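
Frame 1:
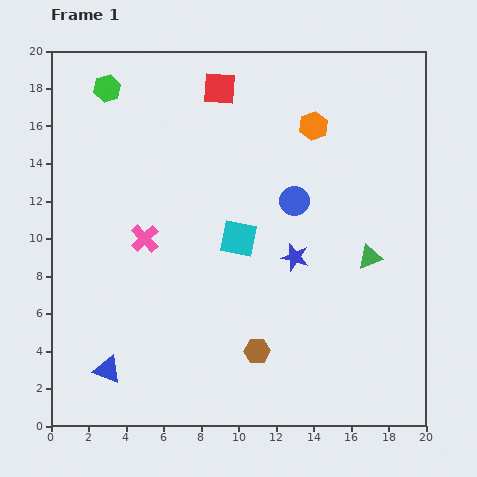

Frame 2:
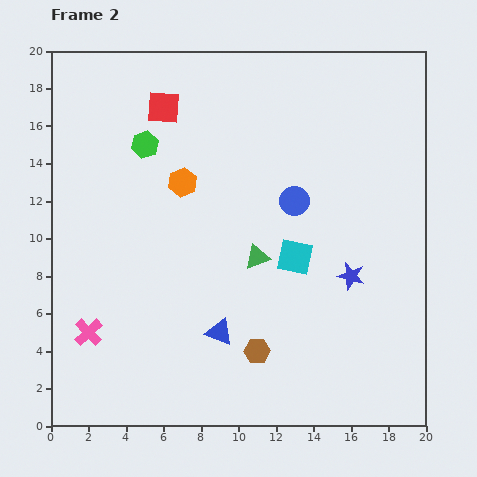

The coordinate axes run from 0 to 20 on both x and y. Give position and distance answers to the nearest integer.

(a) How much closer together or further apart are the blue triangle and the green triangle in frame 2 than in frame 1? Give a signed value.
-11

Distance in frame 1: 15. Distance in frame 2: 4.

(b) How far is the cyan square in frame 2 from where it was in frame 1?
3

The cyan square moved from (10, 10) to (13, 9), a distance of √(3² + 1²) ≈ 3.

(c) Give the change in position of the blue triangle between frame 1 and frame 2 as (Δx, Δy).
(6, 2)

The blue triangle was at (3, 3) in frame 1 and (9, 5) in frame 2.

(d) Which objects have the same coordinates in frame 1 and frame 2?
the brown hexagon, the blue circle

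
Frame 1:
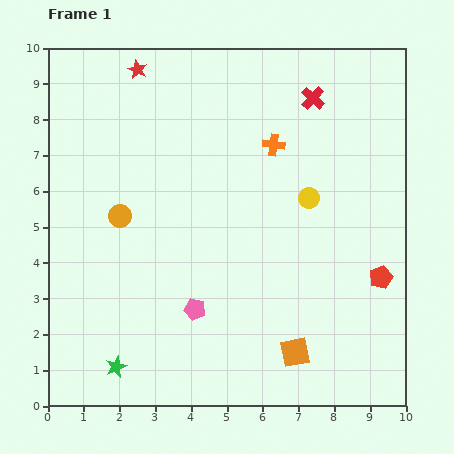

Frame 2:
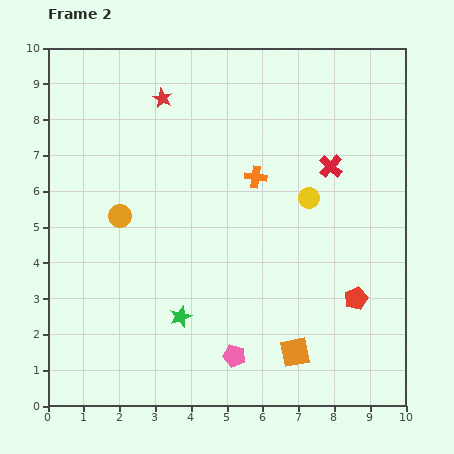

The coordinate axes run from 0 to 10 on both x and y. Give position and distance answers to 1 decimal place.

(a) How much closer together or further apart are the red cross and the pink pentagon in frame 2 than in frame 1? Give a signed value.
-0.9

Distance in frame 1: 6.8. Distance in frame 2: 5.9.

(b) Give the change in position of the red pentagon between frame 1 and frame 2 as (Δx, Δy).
(-0.7, -0.6)

The red pentagon was at (9.3, 3.6) in frame 1 and (8.6, 3.0) in frame 2.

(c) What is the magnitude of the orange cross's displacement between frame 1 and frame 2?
1.0

The orange cross moved from (6.3, 7.3) to (5.8, 6.4), a distance of √(0.5² + 0.9²) ≈ 1.0.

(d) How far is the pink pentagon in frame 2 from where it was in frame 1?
1.7

The pink pentagon moved from (4.1, 2.7) to (5.2, 1.4), a distance of √(1.1² + 1.3²) ≈ 1.7.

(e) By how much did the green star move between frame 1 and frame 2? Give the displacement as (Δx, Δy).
(1.8, 1.4)

The green star was at (1.9, 1.1) in frame 1 and (3.7, 2.5) in frame 2.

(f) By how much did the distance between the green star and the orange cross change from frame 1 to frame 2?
-3.2

Distance in frame 1: 7.6. Distance in frame 2: 4.4.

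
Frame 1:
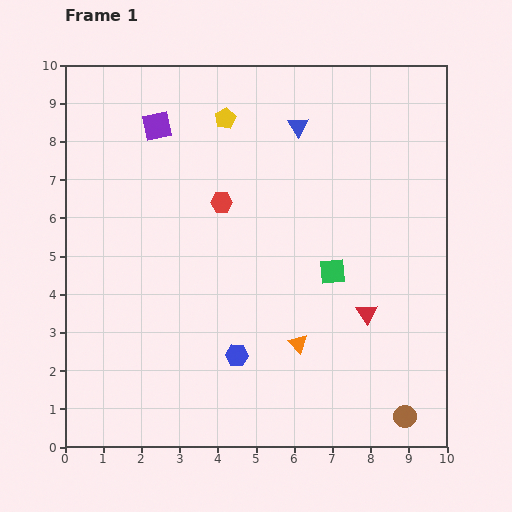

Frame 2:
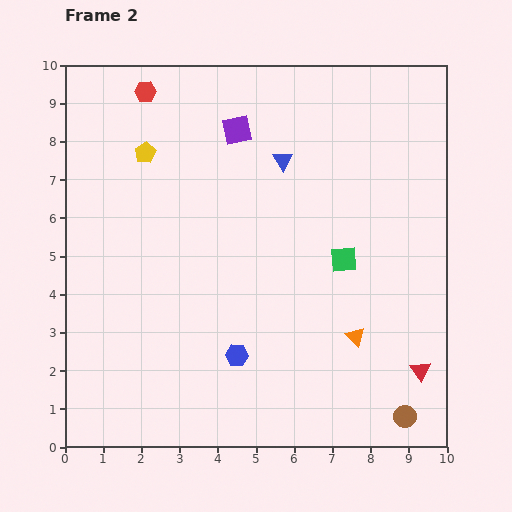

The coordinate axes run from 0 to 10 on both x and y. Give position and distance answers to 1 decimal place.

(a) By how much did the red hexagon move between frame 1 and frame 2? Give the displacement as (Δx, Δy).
(-2.0, 2.9)

The red hexagon was at (4.1, 6.4) in frame 1 and (2.1, 9.3) in frame 2.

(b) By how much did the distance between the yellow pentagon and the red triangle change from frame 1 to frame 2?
+2.9

Distance in frame 1: 6.3. Distance in frame 2: 9.2.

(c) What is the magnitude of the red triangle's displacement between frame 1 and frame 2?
2.1

The red triangle moved from (7.9, 3.5) to (9.3, 2.0), a distance of √(1.4² + 1.5²) ≈ 2.1.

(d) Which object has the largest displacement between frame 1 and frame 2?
the red hexagon

(moved 3.5; next 2.3)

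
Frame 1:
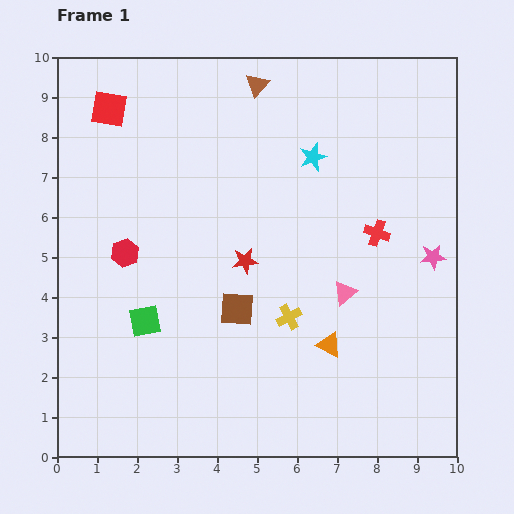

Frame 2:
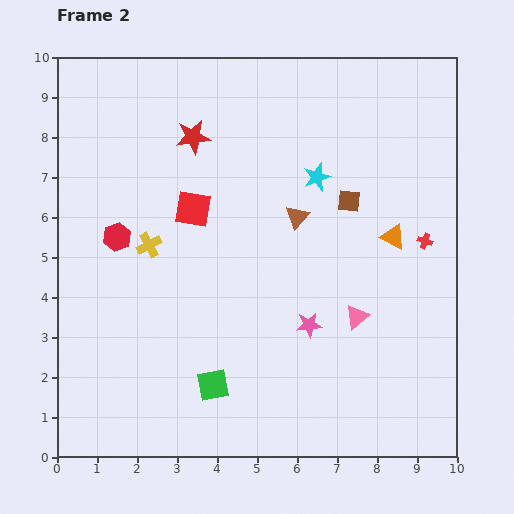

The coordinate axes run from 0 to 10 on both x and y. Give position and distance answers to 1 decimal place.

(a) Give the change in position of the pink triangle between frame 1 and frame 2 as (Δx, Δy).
(0.3, -0.6)

The pink triangle was at (7.2, 4.1) in frame 1 and (7.5, 3.5) in frame 2.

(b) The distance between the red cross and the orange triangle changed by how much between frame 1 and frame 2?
-2.2

Distance in frame 1: 3.0. Distance in frame 2: 0.8.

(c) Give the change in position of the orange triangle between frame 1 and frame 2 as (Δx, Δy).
(1.6, 2.7)

The orange triangle was at (6.8, 2.8) in frame 1 and (8.4, 5.5) in frame 2.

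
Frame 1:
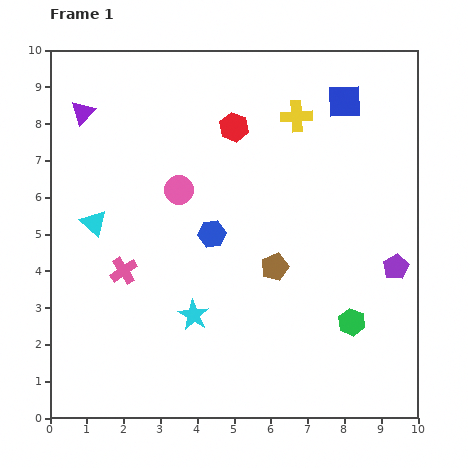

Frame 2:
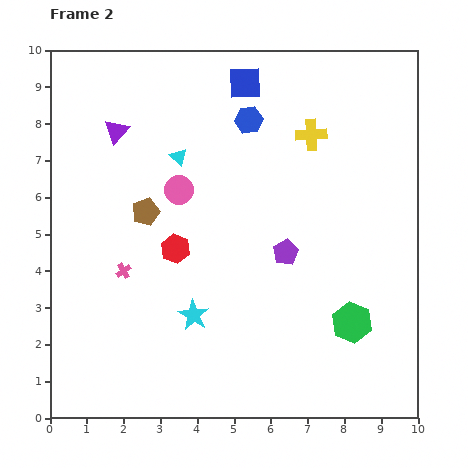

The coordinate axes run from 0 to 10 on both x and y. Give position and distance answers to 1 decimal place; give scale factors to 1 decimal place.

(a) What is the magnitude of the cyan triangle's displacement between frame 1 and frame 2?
2.9

The cyan triangle moved from (1.2, 5.3) to (3.5, 7.1), a distance of √(2.3² + 1.8²) ≈ 2.9.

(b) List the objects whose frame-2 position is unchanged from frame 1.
the cyan star, the pink circle, the pink cross, the green hexagon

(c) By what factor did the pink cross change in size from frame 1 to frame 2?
0.6×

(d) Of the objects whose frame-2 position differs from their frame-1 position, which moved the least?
the yellow cross

(moved 0.6)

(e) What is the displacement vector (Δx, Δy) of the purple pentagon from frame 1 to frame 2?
(-3.0, 0.4)

The purple pentagon was at (9.4, 4.1) in frame 1 and (6.4, 4.5) in frame 2.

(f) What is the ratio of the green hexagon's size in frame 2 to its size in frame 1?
1.5×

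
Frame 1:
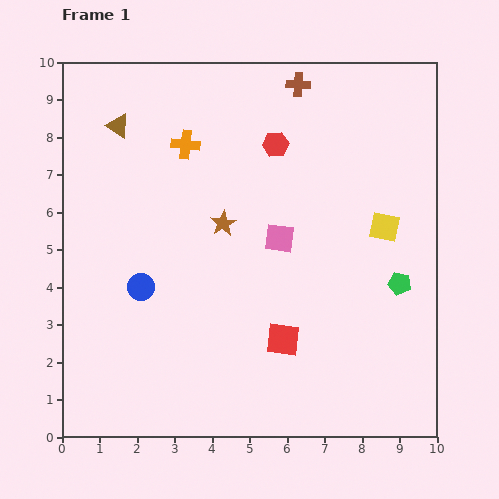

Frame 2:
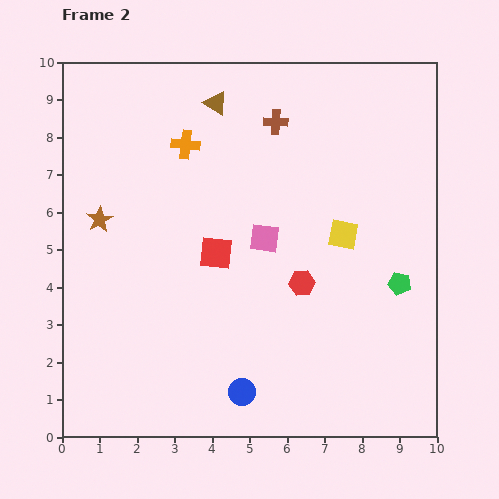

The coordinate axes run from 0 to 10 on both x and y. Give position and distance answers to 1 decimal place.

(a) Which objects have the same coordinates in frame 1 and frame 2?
the orange cross, the green pentagon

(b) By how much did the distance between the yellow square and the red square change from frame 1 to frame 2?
-0.6

Distance in frame 1: 4.0. Distance in frame 2: 3.4.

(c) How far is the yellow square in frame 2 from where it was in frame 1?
1.1

The yellow square moved from (8.6, 5.6) to (7.5, 5.4), a distance of √(1.1² + 0.2²) ≈ 1.1.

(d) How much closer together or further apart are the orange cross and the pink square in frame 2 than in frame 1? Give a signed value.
-0.2

Distance in frame 1: 3.5. Distance in frame 2: 3.3.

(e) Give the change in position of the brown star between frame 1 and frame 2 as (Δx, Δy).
(-3.3, 0.1)

The brown star was at (4.3, 5.7) in frame 1 and (1.0, 5.8) in frame 2.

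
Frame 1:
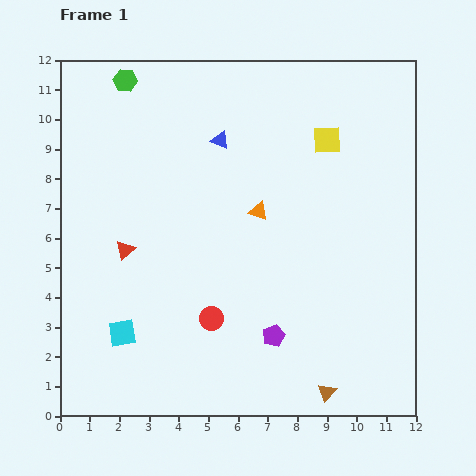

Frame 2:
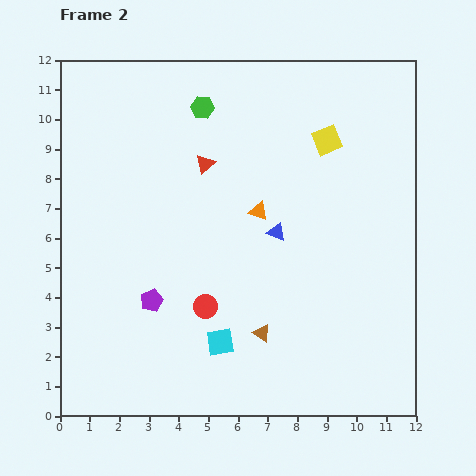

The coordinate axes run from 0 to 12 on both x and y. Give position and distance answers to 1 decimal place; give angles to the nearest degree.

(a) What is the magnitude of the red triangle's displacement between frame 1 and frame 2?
4.0

The red triangle moved from (2.2, 5.6) to (4.9, 8.5), a distance of √(2.7² + 2.9²) ≈ 4.0.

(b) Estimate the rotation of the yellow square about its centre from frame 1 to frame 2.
20° counter-clockwise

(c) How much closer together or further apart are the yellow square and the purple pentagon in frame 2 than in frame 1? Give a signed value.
+1.2

Distance in frame 1: 6.8. Distance in frame 2: 8.0.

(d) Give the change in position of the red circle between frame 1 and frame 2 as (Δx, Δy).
(-0.2, 0.4)

The red circle was at (5.1, 3.3) in frame 1 and (4.9, 3.7) in frame 2.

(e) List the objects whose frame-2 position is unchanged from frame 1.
the yellow square, the orange triangle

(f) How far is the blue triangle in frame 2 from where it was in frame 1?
3.6

The blue triangle moved from (5.4, 9.3) to (7.3, 6.2), a distance of √(1.9² + 3.1²) ≈ 3.6.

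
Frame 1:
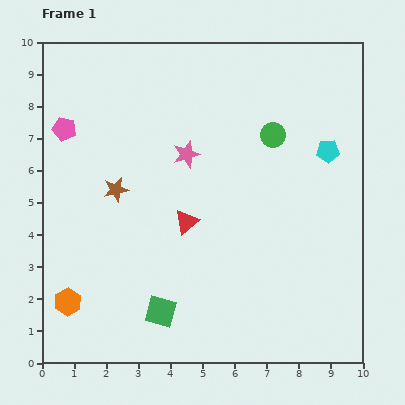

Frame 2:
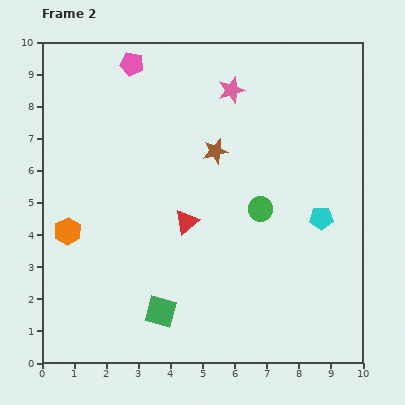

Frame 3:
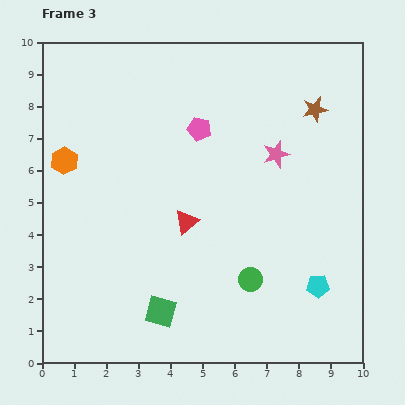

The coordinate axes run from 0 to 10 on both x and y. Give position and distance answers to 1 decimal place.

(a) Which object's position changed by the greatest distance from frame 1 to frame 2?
the brown star

(moved 3.3; next 2.9)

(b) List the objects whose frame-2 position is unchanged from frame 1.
the green square, the red triangle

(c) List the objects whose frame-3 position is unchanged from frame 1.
the green square, the red triangle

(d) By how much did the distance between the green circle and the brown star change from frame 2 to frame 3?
+3.4

Distance in frame 2: 2.3. Distance in frame 3: 5.7.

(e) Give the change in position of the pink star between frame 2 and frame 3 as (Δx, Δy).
(1.4, -2.0)

The pink star was at (5.9, 8.5) in frame 2 and (7.3, 6.5) in frame 3.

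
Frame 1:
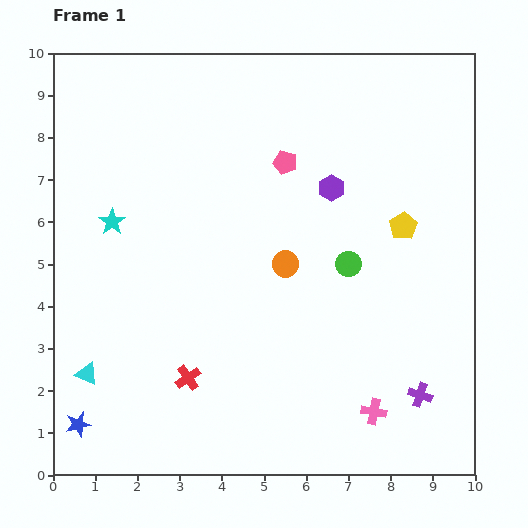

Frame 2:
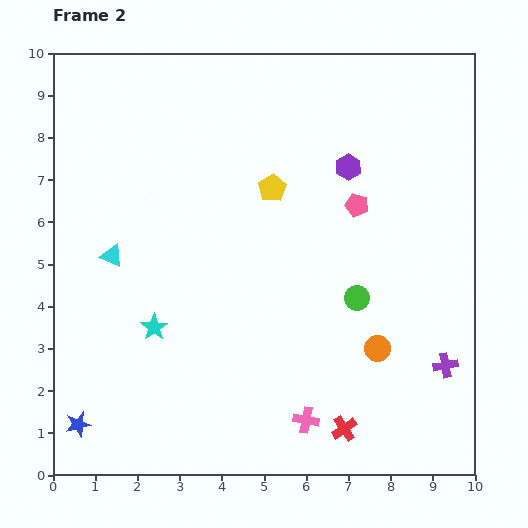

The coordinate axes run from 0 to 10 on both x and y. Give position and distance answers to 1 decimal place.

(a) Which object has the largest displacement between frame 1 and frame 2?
the red cross

(moved 3.9; next 3.2)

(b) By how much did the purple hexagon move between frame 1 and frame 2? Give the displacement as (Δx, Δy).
(0.4, 0.5)

The purple hexagon was at (6.6, 6.8) in frame 1 and (7.0, 7.3) in frame 2.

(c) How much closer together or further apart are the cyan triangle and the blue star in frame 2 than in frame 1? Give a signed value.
+2.9

Distance in frame 1: 1.2. Distance in frame 2: 4.1.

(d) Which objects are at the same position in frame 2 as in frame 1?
the blue star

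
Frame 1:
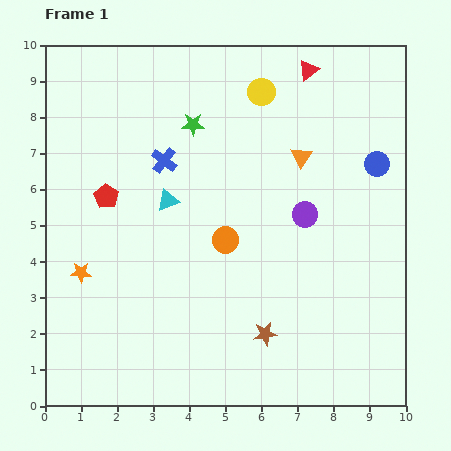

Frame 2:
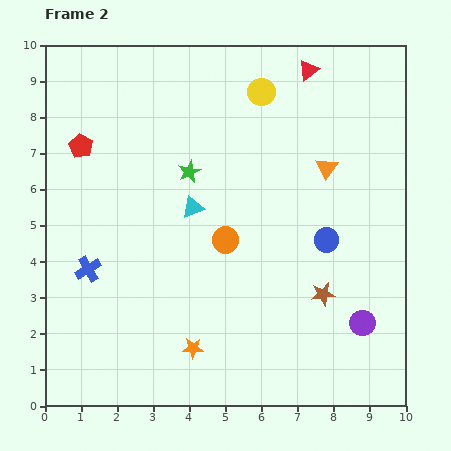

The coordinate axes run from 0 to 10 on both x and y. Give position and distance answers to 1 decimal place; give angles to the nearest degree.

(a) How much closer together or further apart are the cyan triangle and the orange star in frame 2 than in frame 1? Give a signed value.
+0.8

Distance in frame 1: 3.1. Distance in frame 2: 3.9.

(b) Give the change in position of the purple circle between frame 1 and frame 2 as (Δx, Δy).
(1.6, -3.0)

The purple circle was at (7.2, 5.3) in frame 1 and (8.8, 2.3) in frame 2.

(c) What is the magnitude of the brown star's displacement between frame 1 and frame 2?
1.9

The brown star moved from (6.1, 2.0) to (7.7, 3.1), a distance of √(1.6² + 1.1²) ≈ 1.9.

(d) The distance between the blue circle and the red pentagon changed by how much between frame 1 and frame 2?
-0.3

Distance in frame 1: 7.6. Distance in frame 2: 7.3.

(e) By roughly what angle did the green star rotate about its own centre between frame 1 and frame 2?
26° counter-clockwise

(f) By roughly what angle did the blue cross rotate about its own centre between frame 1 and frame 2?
22° clockwise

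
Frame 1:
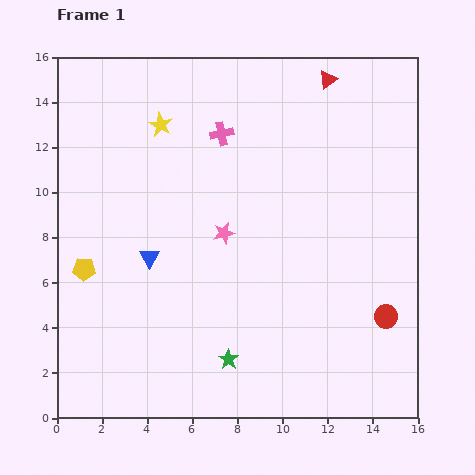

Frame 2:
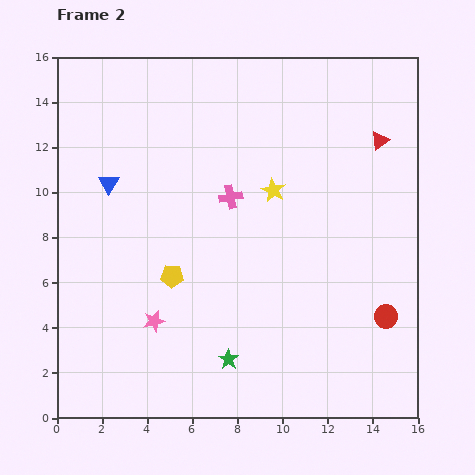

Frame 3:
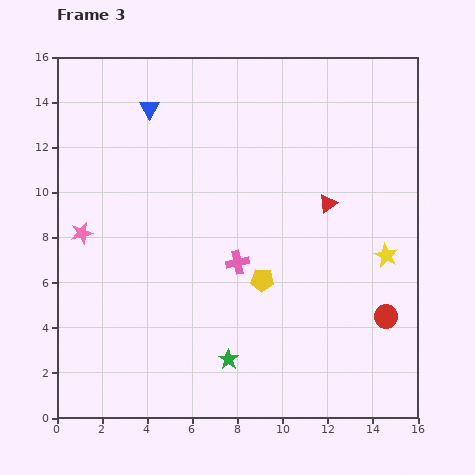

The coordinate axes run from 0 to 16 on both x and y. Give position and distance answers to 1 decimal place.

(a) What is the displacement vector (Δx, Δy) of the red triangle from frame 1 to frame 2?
(2.3, -2.7)

The red triangle was at (12.0, 15.0) in frame 1 and (14.3, 12.3) in frame 2.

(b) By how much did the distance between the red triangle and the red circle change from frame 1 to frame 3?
-5.2

Distance in frame 1: 10.8. Distance in frame 3: 5.6.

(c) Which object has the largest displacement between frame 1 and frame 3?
the yellow star

(moved 11.6; next 7.9)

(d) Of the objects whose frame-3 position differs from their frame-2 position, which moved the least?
the pink cross

(moved 2.9)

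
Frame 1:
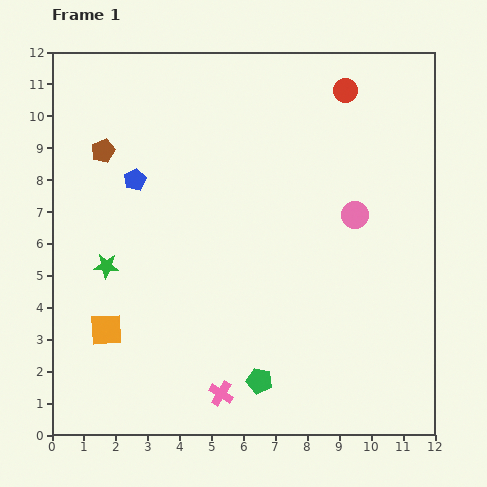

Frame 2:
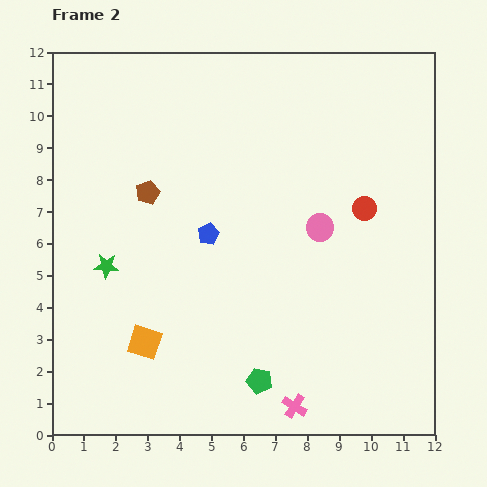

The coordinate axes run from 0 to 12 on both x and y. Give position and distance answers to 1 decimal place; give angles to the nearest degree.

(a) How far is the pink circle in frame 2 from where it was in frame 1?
1.2

The pink circle moved from (9.5, 6.9) to (8.4, 6.5), a distance of √(1.1² + 0.4²) ≈ 1.2.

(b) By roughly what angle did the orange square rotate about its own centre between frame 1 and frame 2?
22° clockwise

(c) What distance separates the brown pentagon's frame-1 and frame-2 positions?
1.9

The brown pentagon moved from (1.6, 8.9) to (3.0, 7.6), a distance of √(1.4² + 1.3²) ≈ 1.9.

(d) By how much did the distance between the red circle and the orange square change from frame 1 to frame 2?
-2.5

Distance in frame 1: 10.6. Distance in frame 2: 8.1.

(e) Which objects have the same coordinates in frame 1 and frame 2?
the green pentagon, the green star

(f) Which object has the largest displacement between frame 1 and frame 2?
the red circle

(moved 3.7; next 2.9)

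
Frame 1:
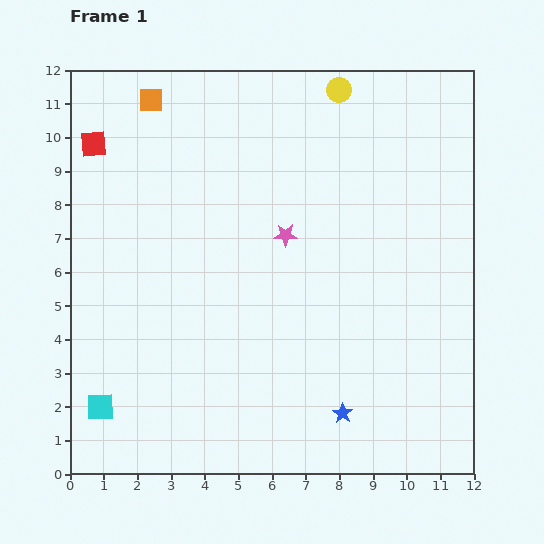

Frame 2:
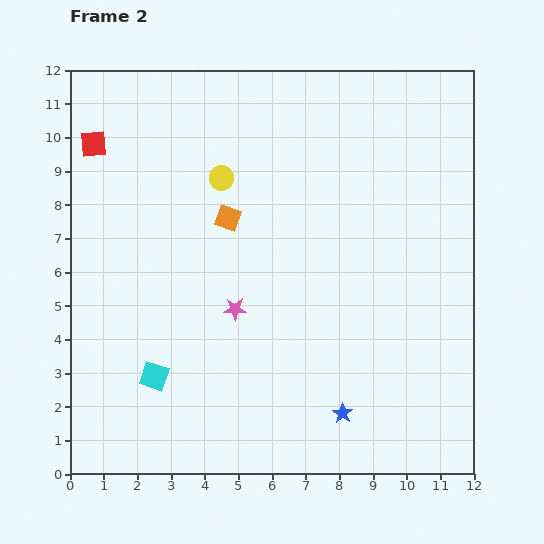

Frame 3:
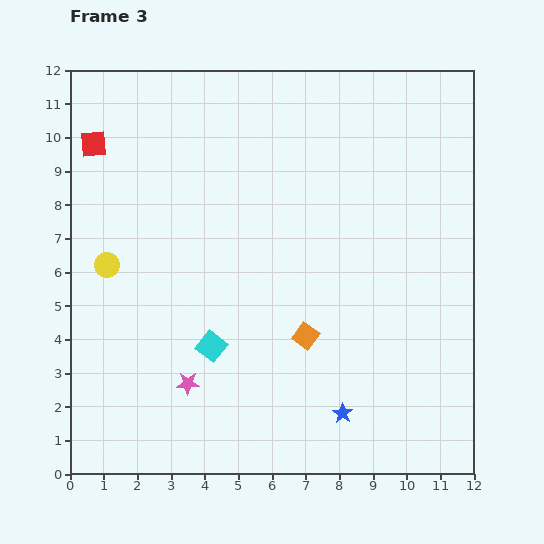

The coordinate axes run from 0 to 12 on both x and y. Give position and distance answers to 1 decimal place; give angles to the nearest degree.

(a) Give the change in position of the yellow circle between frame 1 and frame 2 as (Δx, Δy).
(-3.5, -2.6)

The yellow circle was at (8.0, 11.4) in frame 1 and (4.5, 8.8) in frame 2.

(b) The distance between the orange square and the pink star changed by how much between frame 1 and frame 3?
-1.9

Distance in frame 1: 5.7. Distance in frame 3: 3.8.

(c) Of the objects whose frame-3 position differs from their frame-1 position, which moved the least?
the cyan square

(moved 3.8)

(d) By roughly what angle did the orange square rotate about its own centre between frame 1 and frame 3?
36° clockwise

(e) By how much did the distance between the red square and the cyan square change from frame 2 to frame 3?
-0.2

Distance in frame 2: 7.1. Distance in frame 3: 6.9.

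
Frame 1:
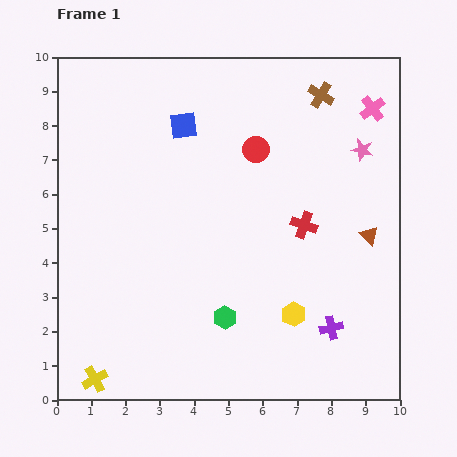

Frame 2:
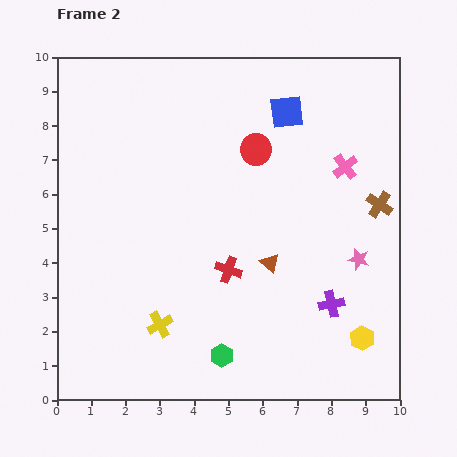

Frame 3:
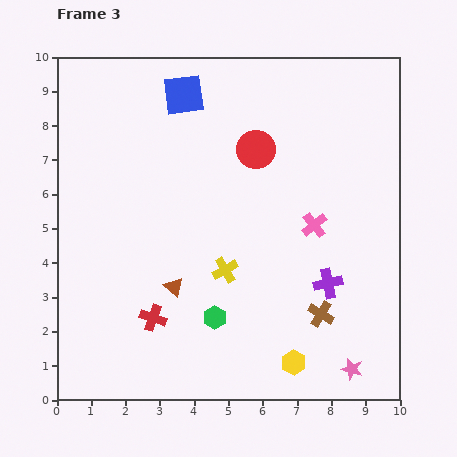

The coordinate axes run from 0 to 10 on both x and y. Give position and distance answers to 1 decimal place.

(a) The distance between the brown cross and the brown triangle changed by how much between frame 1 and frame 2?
-0.7

Distance in frame 1: 4.3. Distance in frame 2: 3.6.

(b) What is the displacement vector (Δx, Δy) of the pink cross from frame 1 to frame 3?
(-1.7, -3.4)

The pink cross was at (9.2, 8.5) in frame 1 and (7.5, 5.1) in frame 3.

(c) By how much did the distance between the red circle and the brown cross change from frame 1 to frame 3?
+2.7

Distance in frame 1: 2.5. Distance in frame 3: 5.2.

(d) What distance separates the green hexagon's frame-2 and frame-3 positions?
1.1

The green hexagon moved from (4.8, 1.3) to (4.6, 2.4), a distance of √(0.2² + 1.1²) ≈ 1.1.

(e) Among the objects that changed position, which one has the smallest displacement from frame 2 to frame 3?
the purple cross

(moved 0.6)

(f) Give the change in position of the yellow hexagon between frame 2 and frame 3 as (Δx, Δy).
(-2.0, -0.7)

The yellow hexagon was at (8.9, 1.8) in frame 2 and (6.9, 1.1) in frame 3.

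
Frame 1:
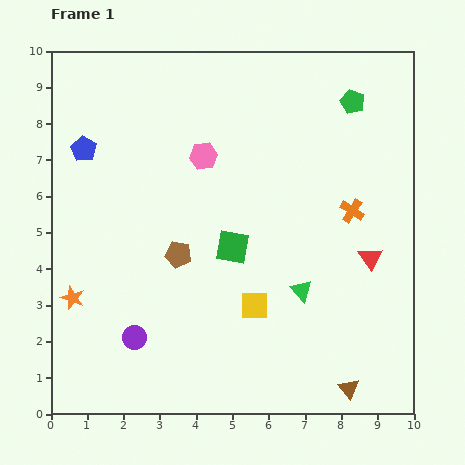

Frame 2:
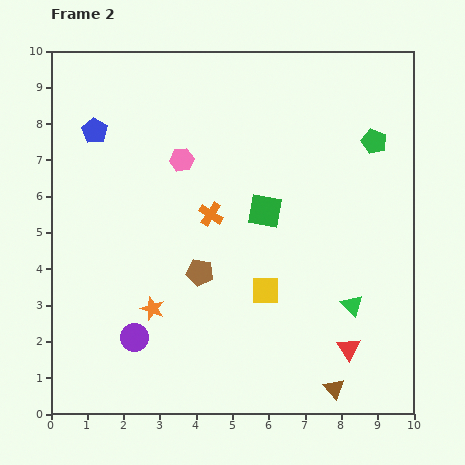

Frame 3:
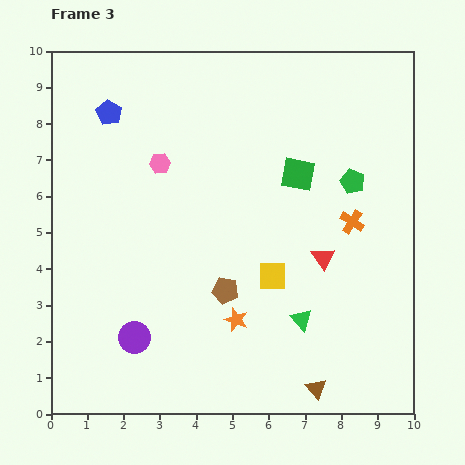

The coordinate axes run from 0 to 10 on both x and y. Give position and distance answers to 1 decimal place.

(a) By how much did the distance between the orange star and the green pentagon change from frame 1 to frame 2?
-1.8

Distance in frame 1: 9.4. Distance in frame 2: 7.6.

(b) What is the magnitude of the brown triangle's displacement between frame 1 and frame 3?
0.9

The brown triangle moved from (8.2, 0.7) to (7.3, 0.7), a distance of √(0.9² + 0.0²) ≈ 0.9.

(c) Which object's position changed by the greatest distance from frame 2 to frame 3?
the orange cross

(moved 3.9; next 2.6)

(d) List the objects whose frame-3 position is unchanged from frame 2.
the purple circle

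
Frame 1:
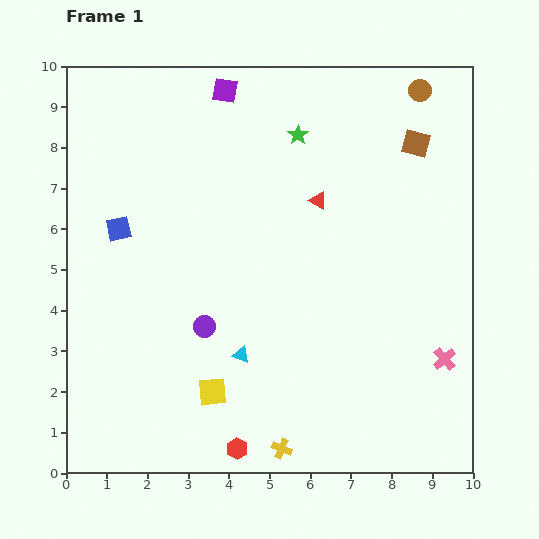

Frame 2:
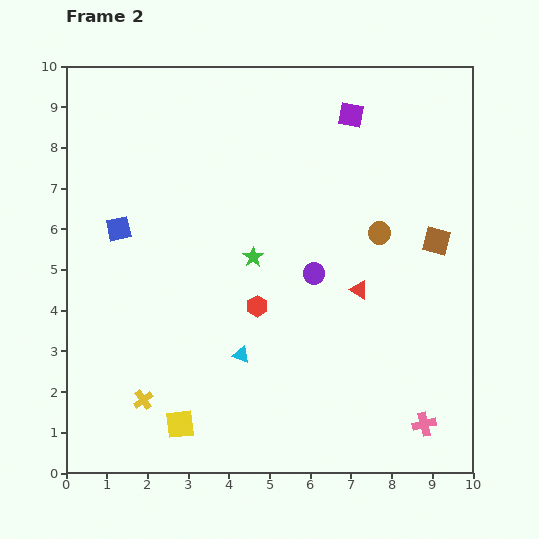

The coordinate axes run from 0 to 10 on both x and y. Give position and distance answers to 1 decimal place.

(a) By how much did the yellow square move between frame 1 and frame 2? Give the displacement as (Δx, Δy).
(-0.8, -0.8)

The yellow square was at (3.6, 2.0) in frame 1 and (2.8, 1.2) in frame 2.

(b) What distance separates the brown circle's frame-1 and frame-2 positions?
3.6

The brown circle moved from (8.7, 9.4) to (7.7, 5.9), a distance of √(1.0² + 3.5²) ≈ 3.6.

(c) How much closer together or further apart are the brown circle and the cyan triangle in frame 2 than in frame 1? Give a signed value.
-3.3

Distance in frame 1: 7.8. Distance in frame 2: 4.5.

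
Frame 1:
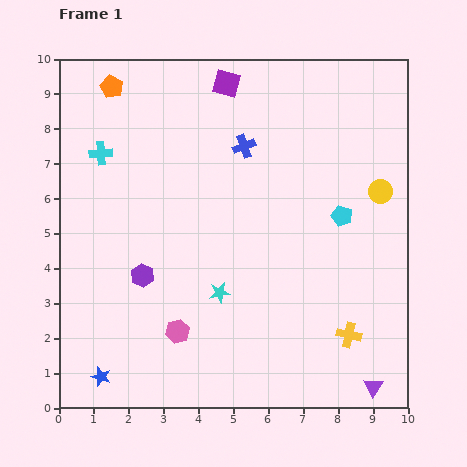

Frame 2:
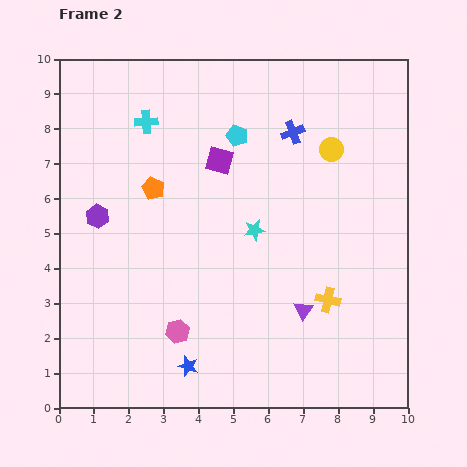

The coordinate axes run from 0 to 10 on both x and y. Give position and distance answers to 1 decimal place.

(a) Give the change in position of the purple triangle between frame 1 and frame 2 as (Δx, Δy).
(-2.0, 2.2)

The purple triangle was at (9.0, 0.6) in frame 1 and (7.0, 2.8) in frame 2.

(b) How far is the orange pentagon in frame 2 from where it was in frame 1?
3.1

The orange pentagon moved from (1.5, 9.2) to (2.7, 6.3), a distance of √(1.2² + 2.9²) ≈ 3.1.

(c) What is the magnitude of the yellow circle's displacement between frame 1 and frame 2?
1.8

The yellow circle moved from (9.2, 6.2) to (7.8, 7.4), a distance of √(1.4² + 1.2²) ≈ 1.8.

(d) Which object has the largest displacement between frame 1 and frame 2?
the cyan pentagon

(moved 3.8; next 3.1)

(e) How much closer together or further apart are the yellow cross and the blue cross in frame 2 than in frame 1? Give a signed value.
-1.3

Distance in frame 1: 6.2. Distance in frame 2: 4.9.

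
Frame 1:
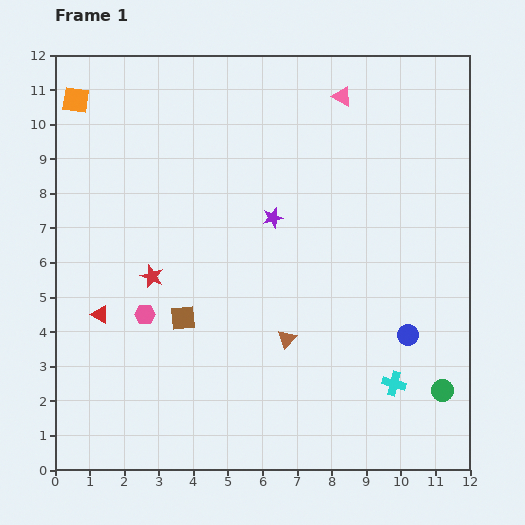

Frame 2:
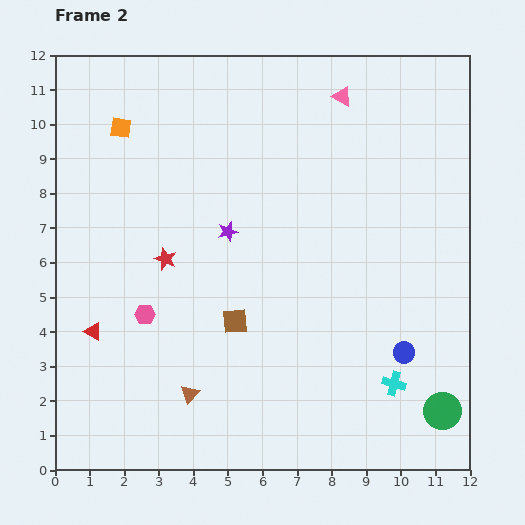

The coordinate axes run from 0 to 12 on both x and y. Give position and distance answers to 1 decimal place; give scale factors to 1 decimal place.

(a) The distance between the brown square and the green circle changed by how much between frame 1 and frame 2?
-1.3

Distance in frame 1: 7.8. Distance in frame 2: 6.5.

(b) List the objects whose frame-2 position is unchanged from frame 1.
the pink triangle, the cyan cross, the pink hexagon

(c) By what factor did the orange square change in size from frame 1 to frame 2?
0.8×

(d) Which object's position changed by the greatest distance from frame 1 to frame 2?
the brown triangle

(moved 3.2; next 1.5)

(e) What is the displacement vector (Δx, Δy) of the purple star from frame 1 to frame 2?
(-1.3, -0.4)

The purple star was at (6.3, 7.3) in frame 1 and (5.0, 6.9) in frame 2.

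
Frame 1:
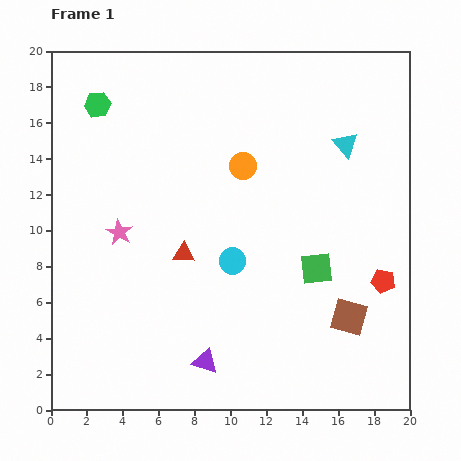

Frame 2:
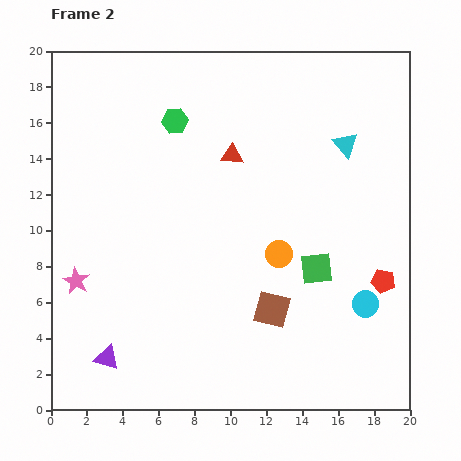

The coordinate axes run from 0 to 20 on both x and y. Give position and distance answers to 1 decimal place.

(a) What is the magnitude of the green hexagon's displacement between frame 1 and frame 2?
4.4

The green hexagon moved from (2.6, 17.0) to (6.9, 16.1), a distance of √(4.3² + 0.9²) ≈ 4.4.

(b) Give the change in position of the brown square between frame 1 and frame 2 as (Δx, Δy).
(-4.3, 0.4)

The brown square was at (16.6, 5.2) in frame 1 and (12.3, 5.6) in frame 2.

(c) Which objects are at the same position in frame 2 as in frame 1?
the cyan triangle, the green square, the red pentagon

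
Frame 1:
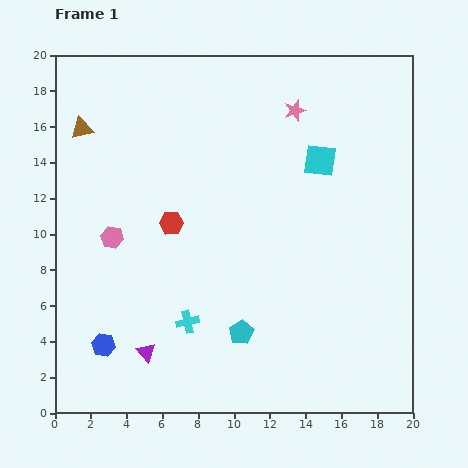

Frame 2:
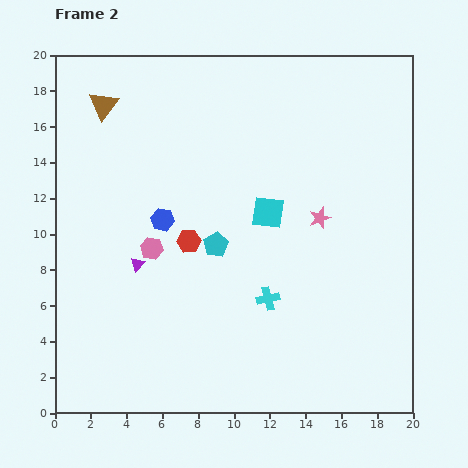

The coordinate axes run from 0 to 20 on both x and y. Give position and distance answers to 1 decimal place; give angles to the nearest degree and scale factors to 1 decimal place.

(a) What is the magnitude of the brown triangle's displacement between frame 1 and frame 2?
1.8

The brown triangle moved from (1.5, 15.9) to (2.7, 17.2), a distance of √(1.2² + 1.3²) ≈ 1.8.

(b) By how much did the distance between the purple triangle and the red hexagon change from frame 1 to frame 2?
-4.1

Distance in frame 1: 7.3. Distance in frame 2: 3.2.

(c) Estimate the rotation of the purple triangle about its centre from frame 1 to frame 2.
25° clockwise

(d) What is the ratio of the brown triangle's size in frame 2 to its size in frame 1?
1.4×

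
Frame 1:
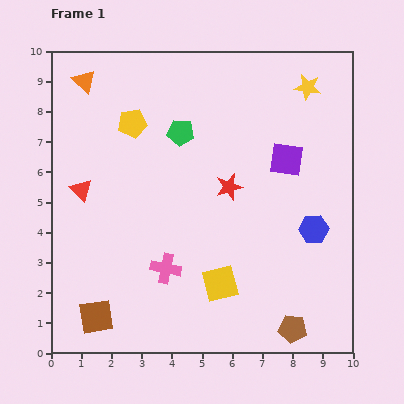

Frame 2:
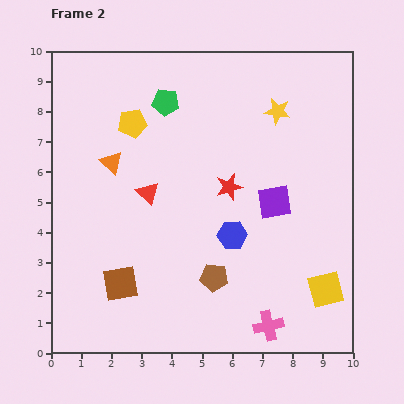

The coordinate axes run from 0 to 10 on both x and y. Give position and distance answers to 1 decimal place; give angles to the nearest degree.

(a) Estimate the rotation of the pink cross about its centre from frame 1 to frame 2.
24° counter-clockwise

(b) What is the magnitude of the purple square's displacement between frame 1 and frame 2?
1.5

The purple square moved from (7.8, 6.4) to (7.4, 5.0), a distance of √(0.4² + 1.4²) ≈ 1.5.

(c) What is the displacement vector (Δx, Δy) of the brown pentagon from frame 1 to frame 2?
(-2.6, 1.7)

The brown pentagon was at (8.0, 0.8) in frame 1 and (5.4, 2.5) in frame 2.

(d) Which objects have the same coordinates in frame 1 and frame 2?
the red star, the yellow pentagon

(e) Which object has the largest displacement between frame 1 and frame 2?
the pink cross

(moved 3.9; next 3.5)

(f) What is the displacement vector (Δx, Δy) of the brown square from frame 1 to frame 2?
(0.8, 1.1)

The brown square was at (1.5, 1.2) in frame 1 and (2.3, 2.3) in frame 2.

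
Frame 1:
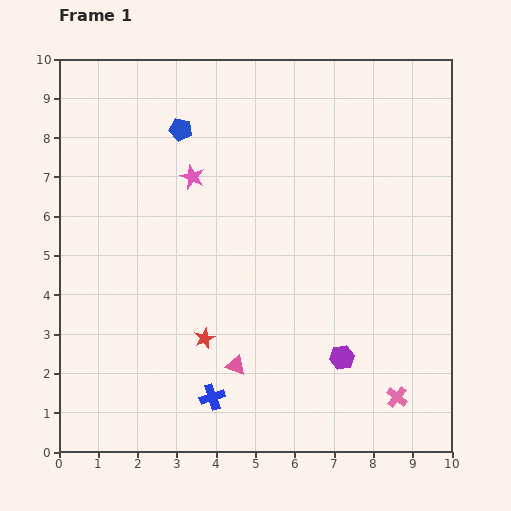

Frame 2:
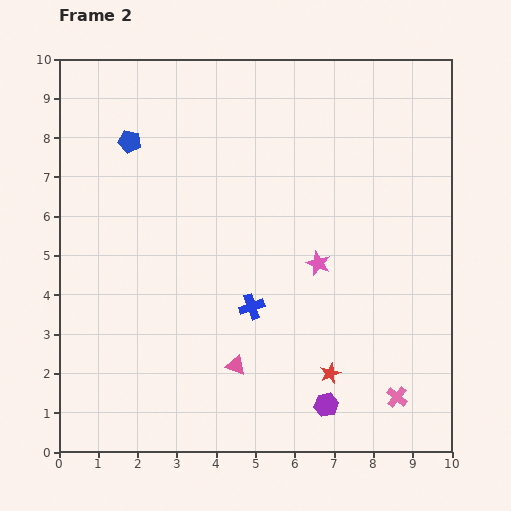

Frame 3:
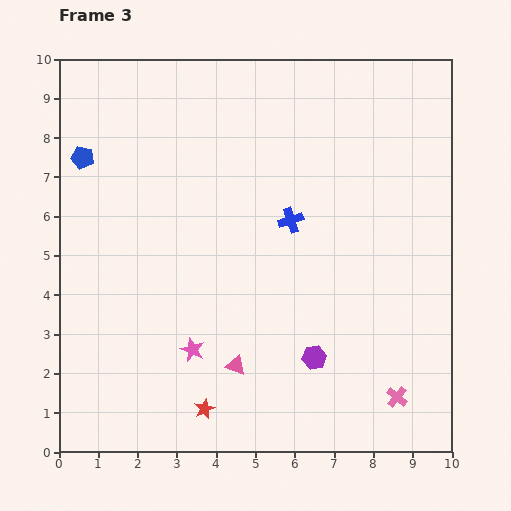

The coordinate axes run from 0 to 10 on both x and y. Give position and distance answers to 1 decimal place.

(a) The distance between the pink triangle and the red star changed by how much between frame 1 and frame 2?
+1.3

Distance in frame 1: 1.1. Distance in frame 2: 2.4.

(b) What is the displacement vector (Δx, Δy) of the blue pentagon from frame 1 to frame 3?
(-2.5, -0.7)

The blue pentagon was at (3.1, 8.2) in frame 1 and (0.6, 7.5) in frame 3.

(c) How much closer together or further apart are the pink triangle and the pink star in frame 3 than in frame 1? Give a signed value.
-3.7

Distance in frame 1: 4.9. Distance in frame 3: 1.2.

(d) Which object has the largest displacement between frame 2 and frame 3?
the pink star

(moved 3.9; next 3.3)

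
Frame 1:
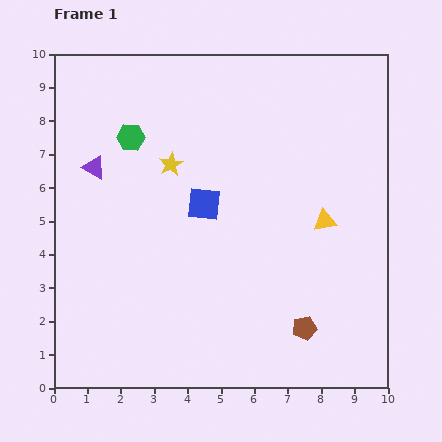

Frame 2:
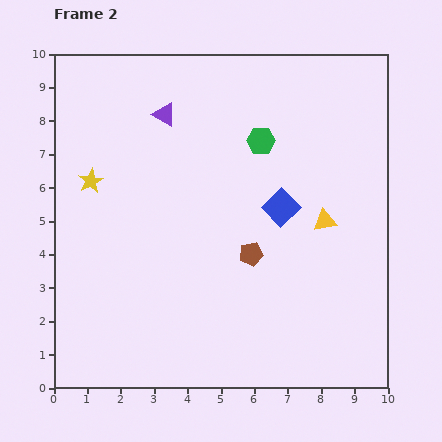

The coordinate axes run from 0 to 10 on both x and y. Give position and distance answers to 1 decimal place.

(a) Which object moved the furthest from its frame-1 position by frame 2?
the green hexagon

(moved 3.9; next 2.7)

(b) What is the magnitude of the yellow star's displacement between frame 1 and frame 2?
2.5

The yellow star moved from (3.5, 6.7) to (1.1, 6.2), a distance of √(2.4² + 0.5²) ≈ 2.5.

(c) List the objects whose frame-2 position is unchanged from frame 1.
the yellow triangle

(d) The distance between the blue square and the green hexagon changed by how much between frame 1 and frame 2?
-0.9

Distance in frame 1: 3.0. Distance in frame 2: 2.1.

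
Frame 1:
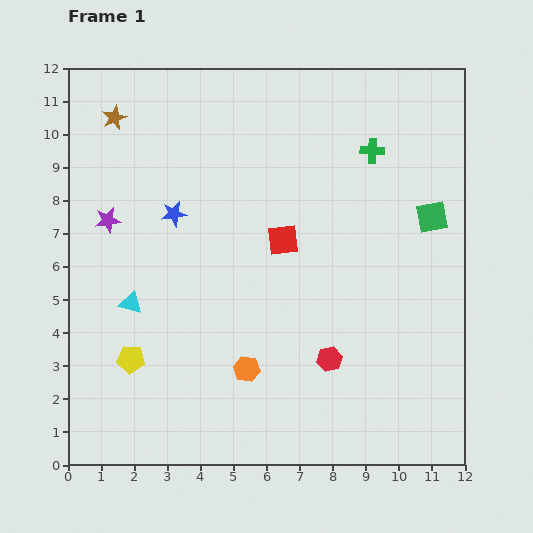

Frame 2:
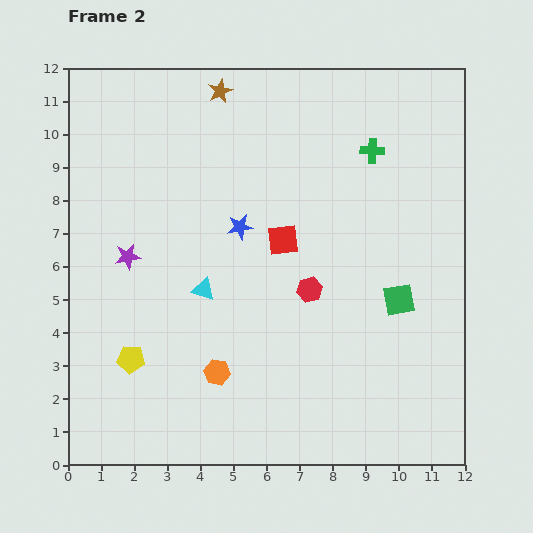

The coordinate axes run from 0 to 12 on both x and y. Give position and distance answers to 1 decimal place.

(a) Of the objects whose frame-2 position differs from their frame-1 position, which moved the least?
the orange hexagon

(moved 0.9)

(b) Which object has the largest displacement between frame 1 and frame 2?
the brown star

(moved 3.3; next 2.7)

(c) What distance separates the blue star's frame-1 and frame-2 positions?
2.0

The blue star moved from (3.2, 7.6) to (5.2, 7.2), a distance of √(2.0² + 0.4²) ≈ 2.0.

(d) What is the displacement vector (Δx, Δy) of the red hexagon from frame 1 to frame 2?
(-0.6, 2.1)

The red hexagon was at (7.9, 3.2) in frame 1 and (7.3, 5.3) in frame 2.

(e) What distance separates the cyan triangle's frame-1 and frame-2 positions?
2.2

The cyan triangle moved from (1.9, 4.9) to (4.1, 5.3), a distance of √(2.2² + 0.4²) ≈ 2.2.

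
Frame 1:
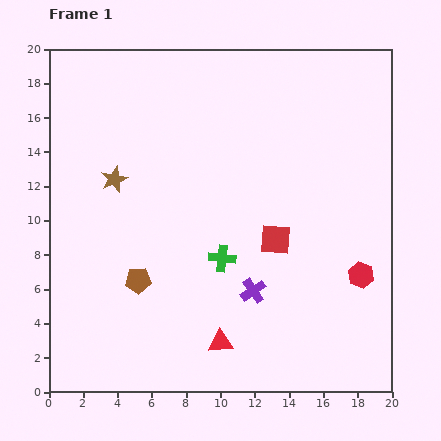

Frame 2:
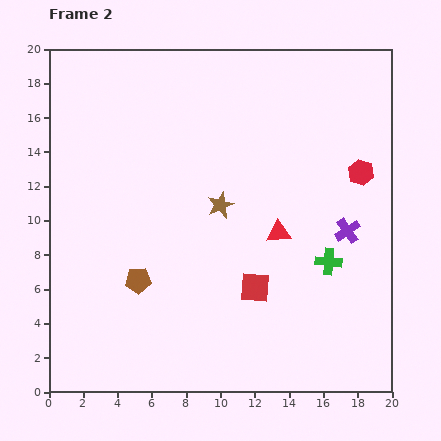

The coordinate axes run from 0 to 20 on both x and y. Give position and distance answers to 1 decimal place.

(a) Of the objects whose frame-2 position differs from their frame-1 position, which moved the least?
the red square

(moved 3.0)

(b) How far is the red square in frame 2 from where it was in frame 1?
3.0

The red square moved from (13.2, 8.9) to (12.0, 6.1), a distance of √(1.2² + 2.8²) ≈ 3.0.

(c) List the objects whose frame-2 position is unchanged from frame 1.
the brown pentagon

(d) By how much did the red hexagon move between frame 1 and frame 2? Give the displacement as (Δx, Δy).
(0.0, 6.0)

The red hexagon was at (18.2, 6.8) in frame 1 and (18.2, 12.8) in frame 2.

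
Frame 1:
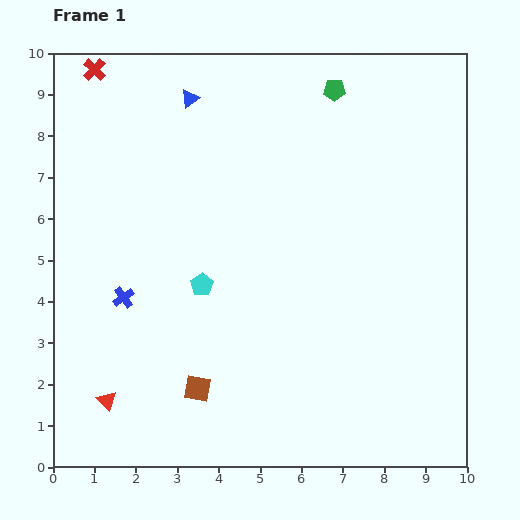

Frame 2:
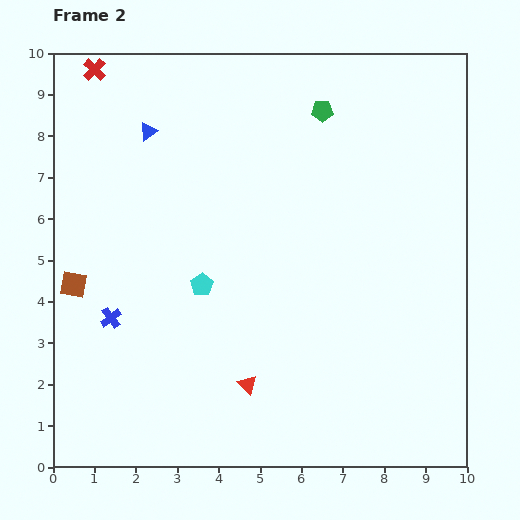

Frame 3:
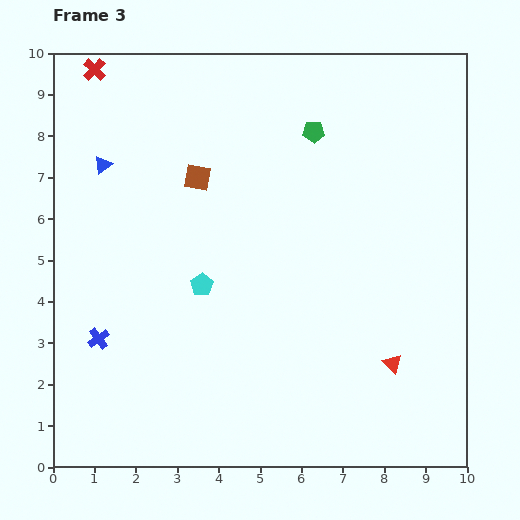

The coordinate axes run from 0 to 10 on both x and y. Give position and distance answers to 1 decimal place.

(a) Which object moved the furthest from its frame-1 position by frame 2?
the brown square

(moved 3.9; next 3.4)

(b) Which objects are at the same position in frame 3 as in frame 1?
the cyan pentagon, the red cross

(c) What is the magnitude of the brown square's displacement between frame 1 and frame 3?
5.1

The brown square moved from (3.5, 1.9) to (3.5, 7.0), a distance of √(0.0² + 5.1²) ≈ 5.1.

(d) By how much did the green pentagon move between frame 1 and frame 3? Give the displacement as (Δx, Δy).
(-0.5, -1.0)

The green pentagon was at (6.8, 9.1) in frame 1 and (6.3, 8.1) in frame 3.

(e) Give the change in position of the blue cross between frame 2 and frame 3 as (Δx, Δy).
(-0.3, -0.5)

The blue cross was at (1.4, 3.6) in frame 2 and (1.1, 3.1) in frame 3.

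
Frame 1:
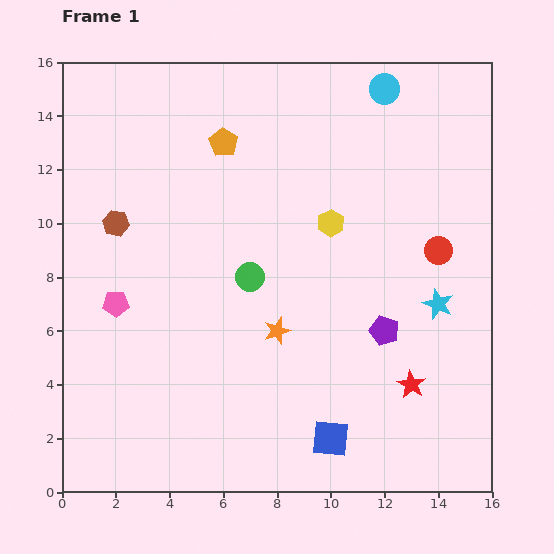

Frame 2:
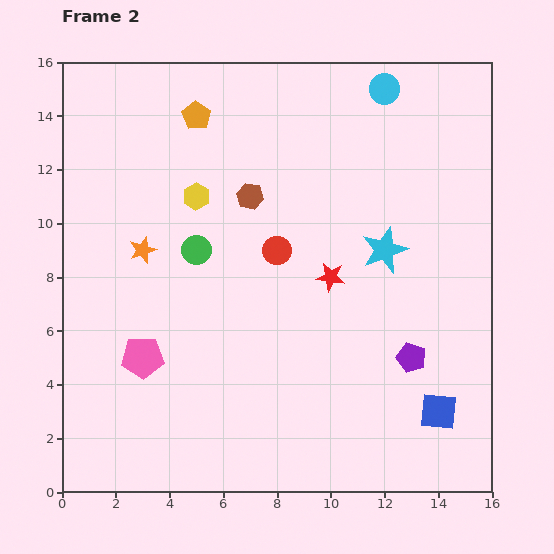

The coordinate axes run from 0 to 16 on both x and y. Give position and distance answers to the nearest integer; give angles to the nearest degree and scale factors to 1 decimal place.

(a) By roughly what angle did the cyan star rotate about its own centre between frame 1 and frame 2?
29° clockwise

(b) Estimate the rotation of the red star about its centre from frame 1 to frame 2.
23° counter-clockwise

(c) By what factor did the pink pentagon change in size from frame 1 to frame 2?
1.6×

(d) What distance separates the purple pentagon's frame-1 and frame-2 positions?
1

The purple pentagon moved from (12, 6) to (13, 5), a distance of √(1² + 1²) ≈ 1.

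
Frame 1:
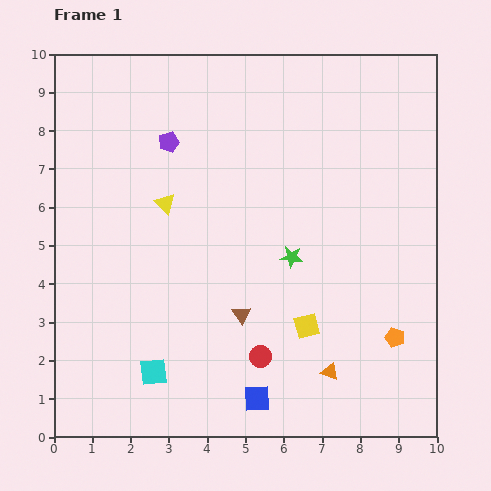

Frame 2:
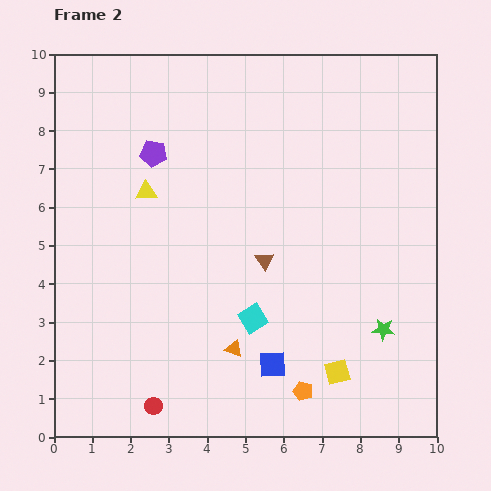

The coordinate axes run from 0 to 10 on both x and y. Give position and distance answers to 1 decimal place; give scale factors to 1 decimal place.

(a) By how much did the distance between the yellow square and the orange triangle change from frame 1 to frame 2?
+1.5

Distance in frame 1: 1.3. Distance in frame 2: 2.8.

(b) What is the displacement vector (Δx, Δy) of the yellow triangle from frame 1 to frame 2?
(-0.5, 0.3)

The yellow triangle was at (2.9, 6.1) in frame 1 and (2.4, 6.4) in frame 2.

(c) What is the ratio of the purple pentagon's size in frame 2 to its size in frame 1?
1.3×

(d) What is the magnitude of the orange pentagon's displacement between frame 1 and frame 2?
2.8

The orange pentagon moved from (8.9, 2.6) to (6.5, 1.2), a distance of √(2.4² + 1.4²) ≈ 2.8.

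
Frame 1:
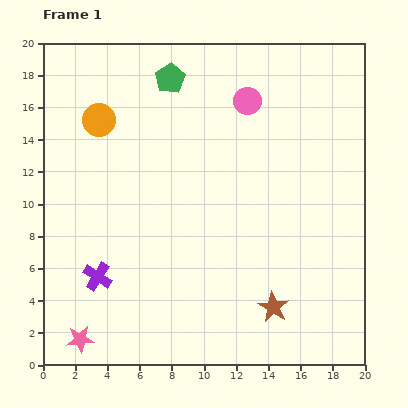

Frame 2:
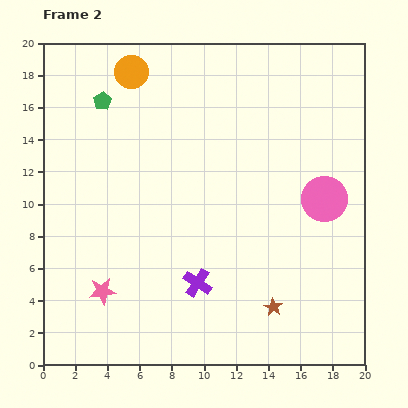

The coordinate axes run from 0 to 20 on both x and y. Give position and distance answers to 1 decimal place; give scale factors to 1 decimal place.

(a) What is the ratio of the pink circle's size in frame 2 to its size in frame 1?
1.7×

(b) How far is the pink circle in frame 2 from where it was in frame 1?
7.8

The pink circle moved from (12.7, 16.4) to (17.5, 10.3), a distance of √(4.8² + 6.1²) ≈ 7.8.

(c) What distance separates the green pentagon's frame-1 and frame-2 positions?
4.4

The green pentagon moved from (7.9, 17.8) to (3.7, 16.4), a distance of √(4.2² + 1.4²) ≈ 4.4.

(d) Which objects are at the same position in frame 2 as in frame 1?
the brown star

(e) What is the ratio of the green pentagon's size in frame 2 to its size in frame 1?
0.6×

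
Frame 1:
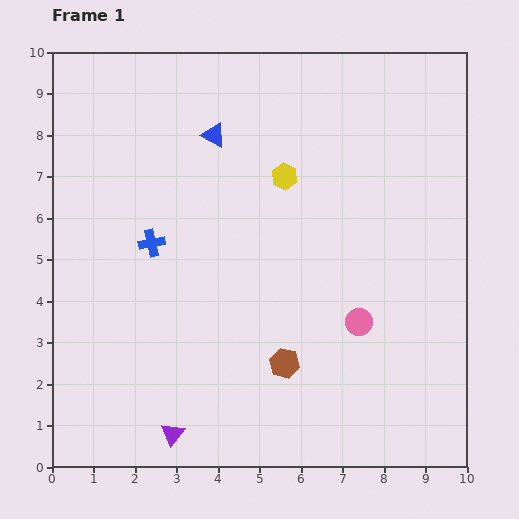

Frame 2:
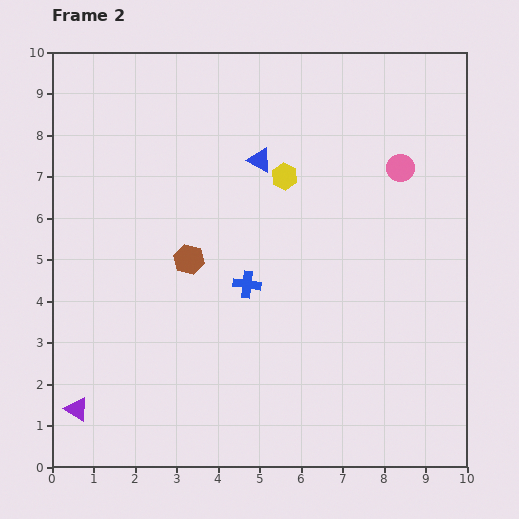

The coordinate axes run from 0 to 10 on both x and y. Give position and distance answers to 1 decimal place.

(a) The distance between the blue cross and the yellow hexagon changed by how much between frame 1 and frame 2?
-0.8

Distance in frame 1: 3.6. Distance in frame 2: 2.8.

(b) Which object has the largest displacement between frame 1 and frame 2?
the pink circle

(moved 3.8; next 3.4)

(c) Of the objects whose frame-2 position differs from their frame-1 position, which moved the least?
the blue triangle

(moved 1.3)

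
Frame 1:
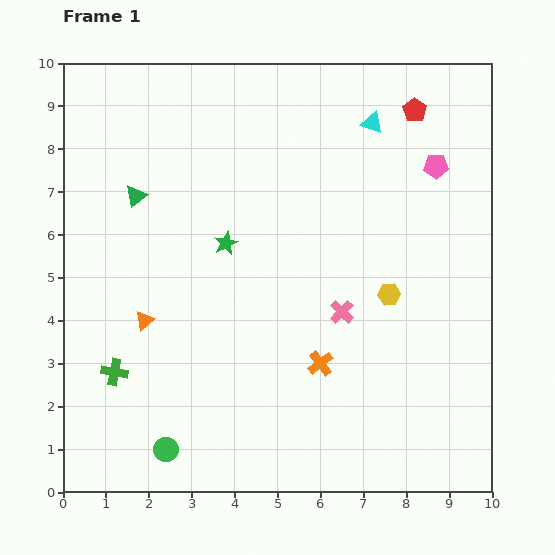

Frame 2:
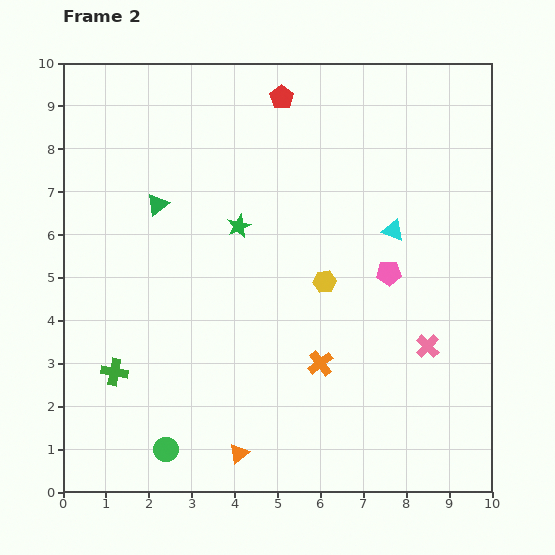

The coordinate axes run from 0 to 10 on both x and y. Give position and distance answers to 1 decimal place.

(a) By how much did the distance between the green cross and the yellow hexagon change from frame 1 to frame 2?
-1.3

Distance in frame 1: 6.6. Distance in frame 2: 5.3.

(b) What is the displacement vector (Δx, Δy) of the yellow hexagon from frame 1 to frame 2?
(-1.5, 0.3)

The yellow hexagon was at (7.6, 4.6) in frame 1 and (6.1, 4.9) in frame 2.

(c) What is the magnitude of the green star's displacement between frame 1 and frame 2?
0.5

The green star moved from (3.8, 5.8) to (4.1, 6.2), a distance of √(0.3² + 0.4²) ≈ 0.5.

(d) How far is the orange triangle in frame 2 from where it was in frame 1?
3.8

The orange triangle moved from (1.9, 4.0) to (4.1, 0.9), a distance of √(2.2² + 3.1²) ≈ 3.8.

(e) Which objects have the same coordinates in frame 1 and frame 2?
the green circle, the green cross, the orange cross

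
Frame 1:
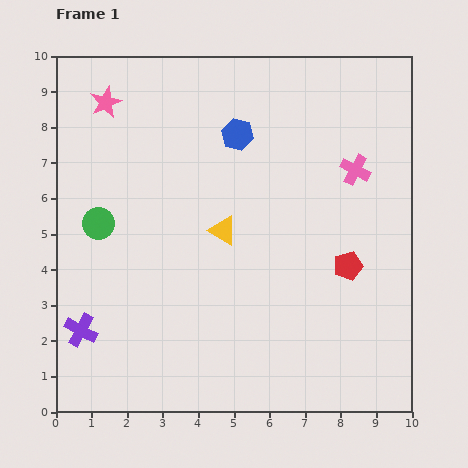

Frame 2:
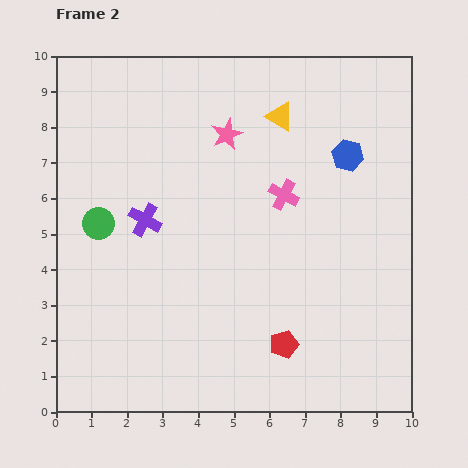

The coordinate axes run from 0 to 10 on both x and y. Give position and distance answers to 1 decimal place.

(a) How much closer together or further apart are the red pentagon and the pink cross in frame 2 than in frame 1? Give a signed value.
+1.5

Distance in frame 1: 2.7. Distance in frame 2: 4.2.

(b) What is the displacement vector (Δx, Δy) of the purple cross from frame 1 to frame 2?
(1.8, 3.1)

The purple cross was at (0.7, 2.3) in frame 1 and (2.5, 5.4) in frame 2.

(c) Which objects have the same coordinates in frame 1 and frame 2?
the green circle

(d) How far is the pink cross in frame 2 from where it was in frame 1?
2.1

The pink cross moved from (8.4, 6.8) to (6.4, 6.1), a distance of √(2.0² + 0.7²) ≈ 2.1.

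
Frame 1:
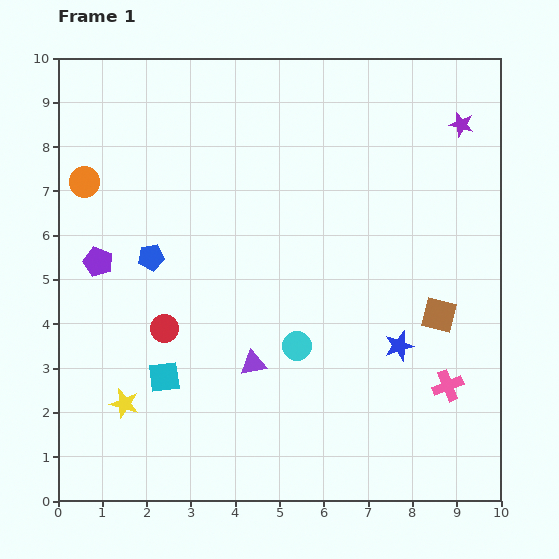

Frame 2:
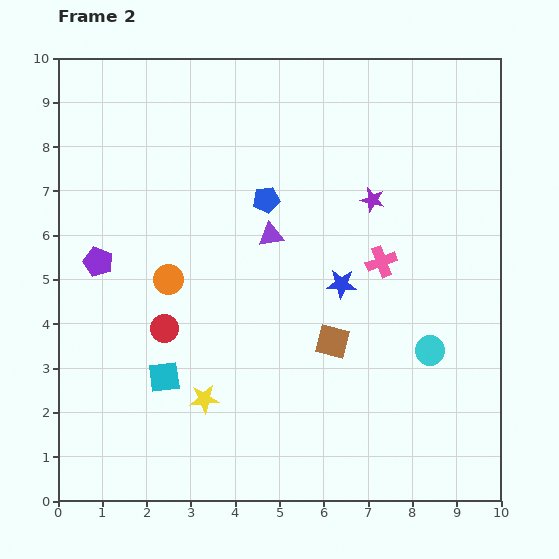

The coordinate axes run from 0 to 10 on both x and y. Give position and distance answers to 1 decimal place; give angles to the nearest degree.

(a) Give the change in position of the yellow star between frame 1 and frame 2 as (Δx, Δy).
(1.8, 0.1)

The yellow star was at (1.5, 2.2) in frame 1 and (3.3, 2.3) in frame 2.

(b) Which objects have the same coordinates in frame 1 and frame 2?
the cyan square, the purple pentagon, the red circle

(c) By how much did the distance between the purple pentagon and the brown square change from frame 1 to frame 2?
-2.2

Distance in frame 1: 7.8. Distance in frame 2: 5.6.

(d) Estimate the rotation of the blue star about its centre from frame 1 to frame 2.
20° clockwise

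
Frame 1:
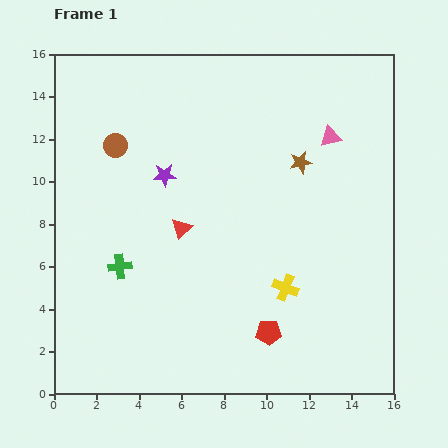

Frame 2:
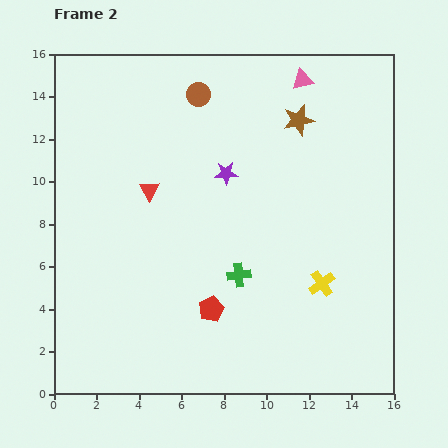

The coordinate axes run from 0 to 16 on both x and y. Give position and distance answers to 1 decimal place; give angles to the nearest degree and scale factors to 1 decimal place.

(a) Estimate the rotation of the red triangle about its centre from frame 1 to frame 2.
16° counter-clockwise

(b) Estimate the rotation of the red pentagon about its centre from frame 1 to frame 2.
23° counter-clockwise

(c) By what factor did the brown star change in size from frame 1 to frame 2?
1.4×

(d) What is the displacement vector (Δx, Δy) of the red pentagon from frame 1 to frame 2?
(-2.7, 1.1)

The red pentagon was at (10.1, 2.9) in frame 1 and (7.4, 4.0) in frame 2.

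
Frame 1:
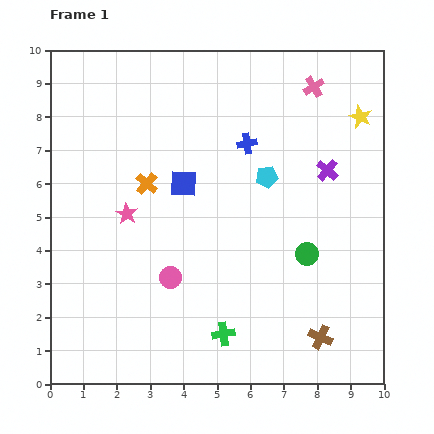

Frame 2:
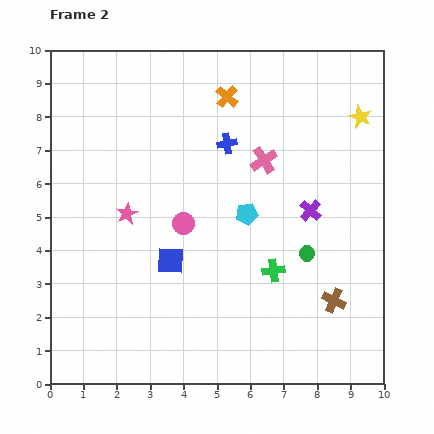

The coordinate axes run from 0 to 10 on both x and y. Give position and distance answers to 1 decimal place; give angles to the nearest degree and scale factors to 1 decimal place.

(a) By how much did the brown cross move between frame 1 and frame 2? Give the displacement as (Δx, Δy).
(0.4, 1.1)

The brown cross was at (8.1, 1.4) in frame 1 and (8.5, 2.5) in frame 2.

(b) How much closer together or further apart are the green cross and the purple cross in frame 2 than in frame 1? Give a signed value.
-3.7

Distance in frame 1: 5.8. Distance in frame 2: 2.1.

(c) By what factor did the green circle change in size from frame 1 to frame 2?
0.7×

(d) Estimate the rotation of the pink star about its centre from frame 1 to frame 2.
15° clockwise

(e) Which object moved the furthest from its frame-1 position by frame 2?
the orange cross

(moved 3.5; next 2.7)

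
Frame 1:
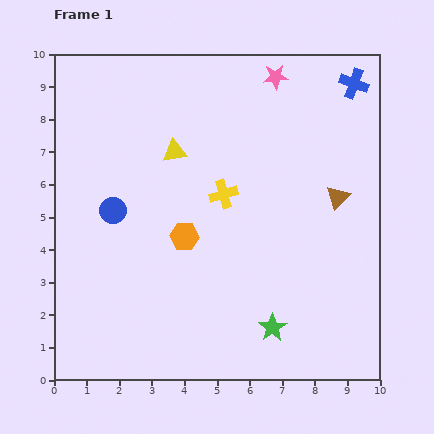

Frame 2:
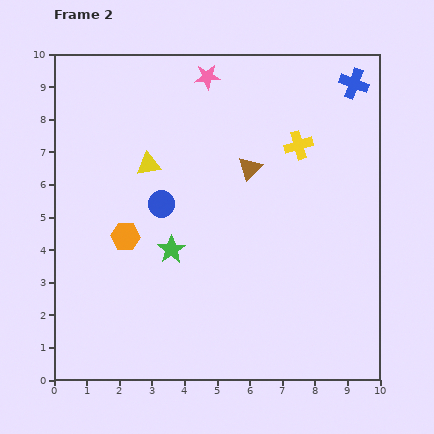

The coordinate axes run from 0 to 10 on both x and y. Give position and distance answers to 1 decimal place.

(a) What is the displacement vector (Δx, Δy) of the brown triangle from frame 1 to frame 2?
(-2.7, 0.9)

The brown triangle was at (8.7, 5.6) in frame 1 and (6.0, 6.5) in frame 2.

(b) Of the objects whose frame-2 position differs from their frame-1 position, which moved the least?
the yellow triangle

(moved 0.9)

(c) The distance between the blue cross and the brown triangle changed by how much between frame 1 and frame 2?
+0.6

Distance in frame 1: 3.5. Distance in frame 2: 4.1.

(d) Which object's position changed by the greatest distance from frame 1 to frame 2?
the green star

(moved 3.9; next 2.8)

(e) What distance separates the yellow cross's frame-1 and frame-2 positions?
2.7

The yellow cross moved from (5.2, 5.7) to (7.5, 7.2), a distance of √(2.3² + 1.5²) ≈ 2.7.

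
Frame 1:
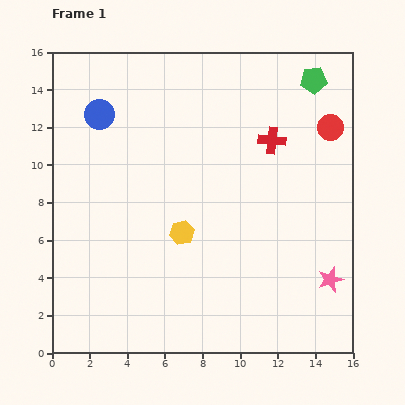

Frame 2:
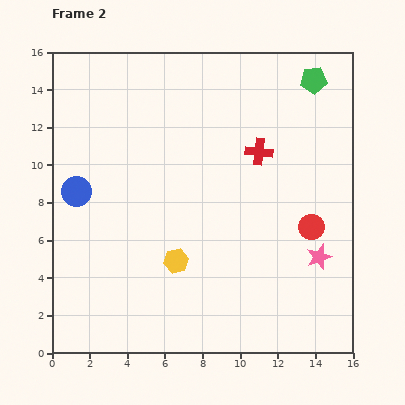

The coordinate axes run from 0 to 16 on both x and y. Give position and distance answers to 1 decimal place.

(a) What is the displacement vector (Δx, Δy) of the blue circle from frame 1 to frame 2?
(-1.2, -4.1)

The blue circle was at (2.5, 12.7) in frame 1 and (1.3, 8.6) in frame 2.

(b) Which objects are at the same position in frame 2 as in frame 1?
the green pentagon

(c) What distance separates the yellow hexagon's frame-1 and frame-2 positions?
1.5

The yellow hexagon moved from (6.9, 6.4) to (6.6, 4.9), a distance of √(0.3² + 1.5²) ≈ 1.5.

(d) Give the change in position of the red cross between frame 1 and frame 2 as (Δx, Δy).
(-0.7, -0.6)

The red cross was at (11.7, 11.3) in frame 1 and (11.0, 10.7) in frame 2.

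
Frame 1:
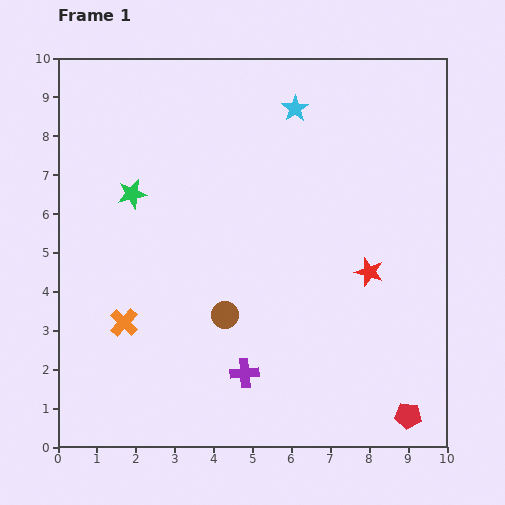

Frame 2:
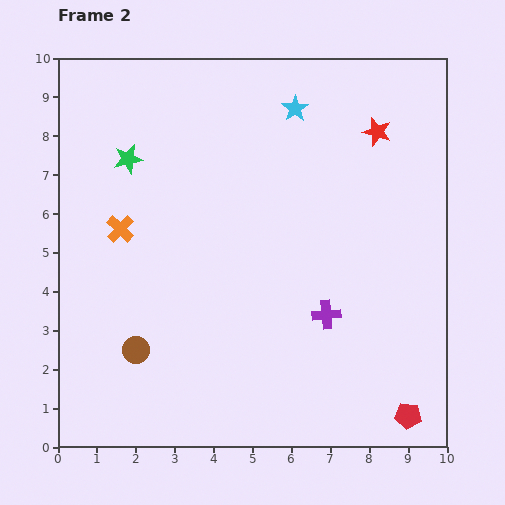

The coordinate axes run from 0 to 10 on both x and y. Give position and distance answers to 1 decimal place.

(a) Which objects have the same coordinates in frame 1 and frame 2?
the cyan star, the red pentagon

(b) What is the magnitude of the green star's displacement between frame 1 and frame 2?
0.9

The green star moved from (1.9, 6.5) to (1.8, 7.4), a distance of √(0.1² + 0.9²) ≈ 0.9.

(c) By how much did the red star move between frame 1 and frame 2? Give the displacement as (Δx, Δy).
(0.2, 3.6)

The red star was at (8.0, 4.5) in frame 1 and (8.2, 8.1) in frame 2.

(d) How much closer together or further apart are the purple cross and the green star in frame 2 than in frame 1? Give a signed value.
+1.1

Distance in frame 1: 5.4. Distance in frame 2: 6.5.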